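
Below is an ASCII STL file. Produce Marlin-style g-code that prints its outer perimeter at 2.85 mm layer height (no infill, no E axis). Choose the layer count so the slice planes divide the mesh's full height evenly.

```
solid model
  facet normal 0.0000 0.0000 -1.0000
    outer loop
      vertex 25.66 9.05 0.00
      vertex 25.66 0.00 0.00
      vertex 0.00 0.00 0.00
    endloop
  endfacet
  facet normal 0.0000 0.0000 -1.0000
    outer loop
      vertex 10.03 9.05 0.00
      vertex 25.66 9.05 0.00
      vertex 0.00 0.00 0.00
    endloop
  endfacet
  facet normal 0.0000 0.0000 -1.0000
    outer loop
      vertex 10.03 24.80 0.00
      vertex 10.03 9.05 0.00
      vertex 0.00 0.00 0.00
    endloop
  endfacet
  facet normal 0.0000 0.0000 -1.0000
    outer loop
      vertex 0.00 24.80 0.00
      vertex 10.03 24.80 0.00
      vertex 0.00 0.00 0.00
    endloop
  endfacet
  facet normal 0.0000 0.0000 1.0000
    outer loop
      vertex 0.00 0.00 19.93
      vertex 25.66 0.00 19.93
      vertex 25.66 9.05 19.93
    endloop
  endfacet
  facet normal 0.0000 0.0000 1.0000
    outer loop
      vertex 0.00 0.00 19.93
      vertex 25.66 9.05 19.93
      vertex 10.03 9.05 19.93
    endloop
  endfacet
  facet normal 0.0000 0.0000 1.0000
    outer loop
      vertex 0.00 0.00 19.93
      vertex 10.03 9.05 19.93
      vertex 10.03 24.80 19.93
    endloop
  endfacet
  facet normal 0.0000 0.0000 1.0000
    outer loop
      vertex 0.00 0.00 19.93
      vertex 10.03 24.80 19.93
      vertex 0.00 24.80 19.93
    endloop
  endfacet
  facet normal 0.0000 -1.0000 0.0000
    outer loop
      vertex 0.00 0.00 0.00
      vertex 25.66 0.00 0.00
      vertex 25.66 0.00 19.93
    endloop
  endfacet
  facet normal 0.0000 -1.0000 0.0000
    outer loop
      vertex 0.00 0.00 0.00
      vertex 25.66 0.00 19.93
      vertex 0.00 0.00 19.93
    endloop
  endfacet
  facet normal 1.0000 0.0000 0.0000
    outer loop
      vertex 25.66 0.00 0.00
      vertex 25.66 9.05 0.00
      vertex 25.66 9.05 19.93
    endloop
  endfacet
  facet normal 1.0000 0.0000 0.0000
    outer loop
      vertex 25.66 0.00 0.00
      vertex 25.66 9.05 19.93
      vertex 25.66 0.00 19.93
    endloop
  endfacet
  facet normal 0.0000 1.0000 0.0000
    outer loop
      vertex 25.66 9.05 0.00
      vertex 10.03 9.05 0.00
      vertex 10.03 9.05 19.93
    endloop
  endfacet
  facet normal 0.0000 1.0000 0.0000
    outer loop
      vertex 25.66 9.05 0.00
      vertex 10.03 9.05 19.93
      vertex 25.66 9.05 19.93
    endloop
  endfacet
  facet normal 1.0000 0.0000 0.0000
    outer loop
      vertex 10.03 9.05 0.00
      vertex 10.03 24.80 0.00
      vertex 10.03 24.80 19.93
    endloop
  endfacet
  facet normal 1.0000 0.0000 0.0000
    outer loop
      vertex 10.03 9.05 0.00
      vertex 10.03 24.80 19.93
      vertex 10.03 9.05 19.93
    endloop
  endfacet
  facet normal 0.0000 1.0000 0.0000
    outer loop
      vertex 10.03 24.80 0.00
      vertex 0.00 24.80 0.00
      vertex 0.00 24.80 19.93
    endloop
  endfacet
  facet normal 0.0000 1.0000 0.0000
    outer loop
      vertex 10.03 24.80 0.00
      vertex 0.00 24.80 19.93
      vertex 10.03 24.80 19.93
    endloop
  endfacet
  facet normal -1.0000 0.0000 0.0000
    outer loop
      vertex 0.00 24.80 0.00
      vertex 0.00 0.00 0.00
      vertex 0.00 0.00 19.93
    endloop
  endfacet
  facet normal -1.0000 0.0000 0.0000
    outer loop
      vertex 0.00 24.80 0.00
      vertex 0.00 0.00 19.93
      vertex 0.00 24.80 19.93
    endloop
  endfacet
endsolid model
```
; perimeter-only toolpath
G21 ; units = mm
G90 ; absolute positioning
G28 ; home
; layer 1
G0 Z2.85
G0 X0.00 Y0.00
G1 X25.66 Y0.00
G1 X25.66 Y9.05
G1 X10.03 Y9.05
G1 X10.03 Y24.80
G1 X0.00 Y24.80
G1 X0.00 Y0.00
; layer 2
G0 Z5.69
G0 X0.00 Y0.00
G1 X25.66 Y0.00
G1 X25.66 Y9.05
G1 X10.03 Y9.05
G1 X10.03 Y24.80
G1 X0.00 Y24.80
G1 X0.00 Y0.00
; layer 3
G0 Z8.54
G0 X0.00 Y0.00
G1 X25.66 Y0.00
G1 X25.66 Y9.05
G1 X10.03 Y9.05
G1 X10.03 Y24.80
G1 X0.00 Y24.80
G1 X0.00 Y0.00
; layer 4
G0 Z11.39
G0 X0.00 Y0.00
G1 X25.66 Y0.00
G1 X25.66 Y9.05
G1 X10.03 Y9.05
G1 X10.03 Y24.80
G1 X0.00 Y24.80
G1 X0.00 Y0.00
; layer 5
G0 Z14.24
G0 X0.00 Y0.00
G1 X25.66 Y0.00
G1 X25.66 Y9.05
G1 X10.03 Y9.05
G1 X10.03 Y24.80
G1 X0.00 Y24.80
G1 X0.00 Y0.00
; layer 6
G0 Z17.08
G0 X0.00 Y0.00
G1 X25.66 Y0.00
G1 X25.66 Y9.05
G1 X10.03 Y9.05
G1 X10.03 Y24.80
G1 X0.00 Y24.80
G1 X0.00 Y0.00
; layer 7
G0 Z19.93
G0 X0.00 Y0.00
G1 X25.66 Y0.00
G1 X25.66 Y9.05
G1 X10.03 Y9.05
G1 X10.03 Y24.80
G1 X0.00 Y24.80
G1 X0.00 Y0.00
M2 ; end

The solid is an L-shaped prism: outer 25.7 × 24.8 mm, arm thicknesses ≈ 9.05 mm (horizontal) and 10 mm (vertical), extruded 19.9 mm in z. Slicing at Δz = 2.85 mm — 7 equal slices spanning the solid's height, so layer i sits at z = i·h/7 — gives 7 non-empty perimeters. Each is a 6-segment closed polygon; G0 lifts to the layer z and rapids to the start vertex, then G1 traces the edges.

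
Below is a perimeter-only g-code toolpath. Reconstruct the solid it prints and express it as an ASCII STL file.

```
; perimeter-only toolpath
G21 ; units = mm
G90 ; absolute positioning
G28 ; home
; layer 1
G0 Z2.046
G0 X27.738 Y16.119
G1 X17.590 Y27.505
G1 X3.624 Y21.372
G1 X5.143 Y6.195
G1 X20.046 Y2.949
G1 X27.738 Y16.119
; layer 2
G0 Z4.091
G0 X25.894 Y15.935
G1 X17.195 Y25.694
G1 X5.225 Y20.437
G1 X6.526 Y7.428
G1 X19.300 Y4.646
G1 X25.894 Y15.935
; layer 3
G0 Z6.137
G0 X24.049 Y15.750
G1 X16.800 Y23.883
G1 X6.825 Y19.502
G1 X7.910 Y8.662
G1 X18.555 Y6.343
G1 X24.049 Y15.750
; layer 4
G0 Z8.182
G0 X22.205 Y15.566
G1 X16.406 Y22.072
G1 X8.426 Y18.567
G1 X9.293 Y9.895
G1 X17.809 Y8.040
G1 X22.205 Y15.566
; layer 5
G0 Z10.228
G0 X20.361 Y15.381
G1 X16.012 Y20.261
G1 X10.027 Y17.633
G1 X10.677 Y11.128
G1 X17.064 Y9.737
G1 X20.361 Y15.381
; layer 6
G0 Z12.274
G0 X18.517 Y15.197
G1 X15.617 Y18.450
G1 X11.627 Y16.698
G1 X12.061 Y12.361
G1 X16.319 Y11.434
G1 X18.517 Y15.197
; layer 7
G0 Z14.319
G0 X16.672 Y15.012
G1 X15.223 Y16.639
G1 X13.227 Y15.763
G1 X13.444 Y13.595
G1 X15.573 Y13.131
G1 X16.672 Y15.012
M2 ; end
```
solid part
  facet normal 0.0000 0.0000 -1.0000
    outer loop
      vertex 2.024 22.307 0.000
      vertex 17.984 29.316 0.000
      vertex 29.582 16.304 0.000
    endloop
  endfacet
  facet normal 0.0000 0.0000 -1.0000
    outer loop
      vertex 3.759 4.962 0.000
      vertex 2.024 22.307 0.000
      vertex 29.582 16.304 0.000
    endloop
  endfacet
  facet normal 0.0000 0.0000 -1.0000
    outer loop
      vertex 20.791 1.252 0.000
      vertex 3.759 4.962 0.000
      vertex 29.582 16.304 0.000
    endloop
  endfacet
  facet normal 0.6021 0.5366 0.5912
    outer loop
      vertex 29.582 16.304 0.000
      vertex 17.984 29.316 0.000
      vertex 14.828 14.828 16.365
    endloop
  endfacet
  facet normal -0.3243 0.7384 0.5912
    outer loop
      vertex 17.984 29.316 0.000
      vertex 2.024 22.307 0.000
      vertex 14.828 14.828 16.365
    endloop
  endfacet
  facet normal -0.8025 -0.0803 0.5912
    outer loop
      vertex 2.024 22.307 0.000
      vertex 3.759 4.962 0.000
      vertex 14.828 14.828 16.365
    endloop
  endfacet
  facet normal -0.1717 -0.7880 0.5912
    outer loop
      vertex 3.759 4.962 0.000
      vertex 20.791 1.252 0.000
      vertex 14.828 14.828 16.365
    endloop
  endfacet
  facet normal 0.6964 -0.4068 0.5912
    outer loop
      vertex 20.791 1.252 0.000
      vertex 29.582 16.304 0.000
      vertex 14.828 14.828 16.365
    endloop
  endfacet
endsolid part

The G0 Z moves step by Δz≈2.046 mm. The G1 loops shrink linearly with z, so the solid tapers from its base footprint up to z≈16.4. Closing with a flat bottom cap and the tapered top and triangulating gives 8 facets — a regular 5-sided pyramid, base circumscribed radius ≈ 14.8 mm, apex at z ≈ 16.4 mm.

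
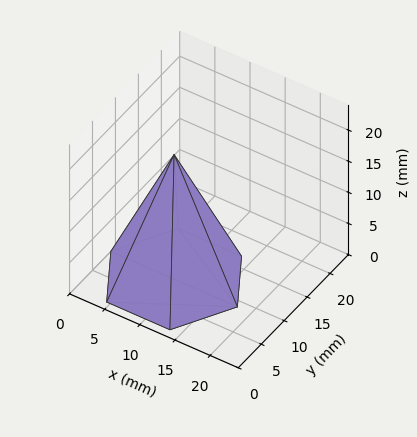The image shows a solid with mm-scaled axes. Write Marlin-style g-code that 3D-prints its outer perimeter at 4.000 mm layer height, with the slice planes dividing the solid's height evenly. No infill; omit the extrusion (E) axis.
Reading the render: the shape is a regular 6-sided pyramid, base circumscribed radius ≈ 9 mm, apex at z ≈ 20 mm (dimensions read to the nearest mm from the axis ticks). For the g-code, the solid's height is divided into equal slices at the stated Δz and each level perimeter traced with G1 moves after a G0 lift.

; perimeter-only toolpath
G21 ; units = mm
G90 ; absolute positioning
G28 ; home
; layer 1
G0 Z4.000
G0 X16.200 Y9.000
G1 X12.600 Y15.235
G1 X5.400 Y15.235
G1 X1.800 Y9.000
G1 X5.400 Y2.765
G1 X12.600 Y2.765
G1 X16.200 Y9.000
; layer 2
G0 Z8.000
G0 X14.400 Y9.000
G1 X11.700 Y13.676
G1 X6.300 Y13.676
G1 X3.600 Y9.000
G1 X6.300 Y4.324
G1 X11.700 Y4.324
G1 X14.400 Y9.000
; layer 3
G0 Z12.000
G0 X12.600 Y9.000
G1 X10.800 Y12.118
G1 X7.200 Y12.118
G1 X5.400 Y9.000
G1 X7.200 Y5.882
G1 X10.800 Y5.882
G1 X12.600 Y9.000
; layer 4
G0 Z16.000
G0 X10.800 Y9.000
G1 X9.900 Y10.559
G1 X8.100 Y10.559
G1 X7.200 Y9.000
G1 X8.100 Y7.441
G1 X9.900 Y7.441
G1 X10.800 Y9.000
M2 ; end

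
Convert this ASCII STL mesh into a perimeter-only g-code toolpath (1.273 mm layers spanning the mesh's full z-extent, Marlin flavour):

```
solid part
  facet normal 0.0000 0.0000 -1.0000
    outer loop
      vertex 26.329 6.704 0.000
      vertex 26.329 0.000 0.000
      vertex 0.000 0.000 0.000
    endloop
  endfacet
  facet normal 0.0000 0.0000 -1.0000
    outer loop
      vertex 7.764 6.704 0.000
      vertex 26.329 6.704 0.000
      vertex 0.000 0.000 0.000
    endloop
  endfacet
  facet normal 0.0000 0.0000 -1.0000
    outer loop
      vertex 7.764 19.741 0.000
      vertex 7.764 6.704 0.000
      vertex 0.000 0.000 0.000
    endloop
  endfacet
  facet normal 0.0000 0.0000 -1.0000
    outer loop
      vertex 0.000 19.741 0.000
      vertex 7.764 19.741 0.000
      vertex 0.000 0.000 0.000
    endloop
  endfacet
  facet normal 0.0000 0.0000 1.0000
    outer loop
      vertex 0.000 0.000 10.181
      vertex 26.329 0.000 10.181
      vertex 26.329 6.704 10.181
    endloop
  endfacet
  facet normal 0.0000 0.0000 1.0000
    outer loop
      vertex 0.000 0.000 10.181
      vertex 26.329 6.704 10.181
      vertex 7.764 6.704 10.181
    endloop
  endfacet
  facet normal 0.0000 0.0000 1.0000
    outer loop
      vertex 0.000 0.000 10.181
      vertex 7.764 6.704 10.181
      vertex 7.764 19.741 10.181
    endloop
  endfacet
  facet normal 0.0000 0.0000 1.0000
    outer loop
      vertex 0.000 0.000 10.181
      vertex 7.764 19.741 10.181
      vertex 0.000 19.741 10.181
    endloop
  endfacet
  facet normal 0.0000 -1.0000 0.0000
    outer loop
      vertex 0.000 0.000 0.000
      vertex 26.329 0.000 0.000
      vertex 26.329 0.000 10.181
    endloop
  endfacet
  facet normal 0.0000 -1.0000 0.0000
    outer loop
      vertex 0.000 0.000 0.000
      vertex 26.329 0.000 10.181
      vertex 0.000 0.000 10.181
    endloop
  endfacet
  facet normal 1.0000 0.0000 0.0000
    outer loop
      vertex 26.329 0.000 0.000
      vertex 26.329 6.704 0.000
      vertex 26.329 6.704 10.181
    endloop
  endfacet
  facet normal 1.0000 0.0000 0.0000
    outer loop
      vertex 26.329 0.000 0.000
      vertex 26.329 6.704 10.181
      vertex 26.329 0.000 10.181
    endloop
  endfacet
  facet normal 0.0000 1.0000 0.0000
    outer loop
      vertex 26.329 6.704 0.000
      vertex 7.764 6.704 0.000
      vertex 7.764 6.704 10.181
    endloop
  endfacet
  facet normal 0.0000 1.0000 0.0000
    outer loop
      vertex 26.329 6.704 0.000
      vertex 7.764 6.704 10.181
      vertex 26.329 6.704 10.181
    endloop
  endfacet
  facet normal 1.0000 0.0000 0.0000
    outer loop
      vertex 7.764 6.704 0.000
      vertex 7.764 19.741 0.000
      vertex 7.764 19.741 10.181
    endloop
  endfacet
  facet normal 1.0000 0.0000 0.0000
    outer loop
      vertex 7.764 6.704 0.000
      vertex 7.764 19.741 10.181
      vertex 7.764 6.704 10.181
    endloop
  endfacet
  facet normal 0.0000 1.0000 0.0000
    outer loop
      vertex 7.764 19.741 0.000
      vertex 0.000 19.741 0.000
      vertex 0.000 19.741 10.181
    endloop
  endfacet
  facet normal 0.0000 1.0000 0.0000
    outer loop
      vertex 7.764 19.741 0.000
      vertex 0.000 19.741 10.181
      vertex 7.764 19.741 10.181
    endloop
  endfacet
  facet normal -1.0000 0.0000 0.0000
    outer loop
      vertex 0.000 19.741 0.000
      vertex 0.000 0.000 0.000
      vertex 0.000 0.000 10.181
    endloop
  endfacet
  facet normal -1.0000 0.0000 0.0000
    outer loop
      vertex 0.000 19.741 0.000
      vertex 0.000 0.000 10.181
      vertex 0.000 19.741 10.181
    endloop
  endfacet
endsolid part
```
; perimeter-only toolpath
G21 ; units = mm
G90 ; absolute positioning
G28 ; home
; layer 1
G0 Z1.273
G0 X0.000 Y0.000
G1 X26.329 Y0.000
G1 X26.329 Y6.704
G1 X7.764 Y6.704
G1 X7.764 Y19.741
G1 X0.000 Y19.741
G1 X0.000 Y0.000
; layer 2
G0 Z2.545
G0 X0.000 Y0.000
G1 X26.329 Y0.000
G1 X26.329 Y6.704
G1 X7.764 Y6.704
G1 X7.764 Y19.741
G1 X0.000 Y19.741
G1 X0.000 Y0.000
; layer 3
G0 Z3.818
G0 X0.000 Y0.000
G1 X26.329 Y0.000
G1 X26.329 Y6.704
G1 X7.764 Y6.704
G1 X7.764 Y19.741
G1 X0.000 Y19.741
G1 X0.000 Y0.000
; layer 4
G0 Z5.090
G0 X0.000 Y0.000
G1 X26.329 Y0.000
G1 X26.329 Y6.704
G1 X7.764 Y6.704
G1 X7.764 Y19.741
G1 X0.000 Y19.741
G1 X0.000 Y0.000
; layer 5
G0 Z6.363
G0 X0.000 Y0.000
G1 X26.329 Y0.000
G1 X26.329 Y6.704
G1 X7.764 Y6.704
G1 X7.764 Y19.741
G1 X0.000 Y19.741
G1 X0.000 Y0.000
; layer 6
G0 Z7.636
G0 X0.000 Y0.000
G1 X26.329 Y0.000
G1 X26.329 Y6.704
G1 X7.764 Y6.704
G1 X7.764 Y19.741
G1 X0.000 Y19.741
G1 X0.000 Y0.000
; layer 7
G0 Z8.908
G0 X0.000 Y0.000
G1 X26.329 Y0.000
G1 X26.329 Y6.704
G1 X7.764 Y6.704
G1 X7.764 Y19.741
G1 X0.000 Y19.741
G1 X0.000 Y0.000
; layer 8
G0 Z10.181
G0 X0.000 Y0.000
G1 X26.329 Y0.000
G1 X26.329 Y6.704
G1 X7.764 Y6.704
G1 X7.764 Y19.741
G1 X0.000 Y19.741
G1 X0.000 Y0.000
M2 ; end

The solid is an L-shaped prism: outer 26.3 × 19.7 mm, arm thicknesses ≈ 6.7 mm (horizontal) and 7.76 mm (vertical), extruded 10.2 mm in z. Slicing at Δz = 1.273 mm — 8 equal slices spanning the solid's height, so layer i sits at z = i·h/8 — gives 8 non-empty perimeters. Each is a 6-segment closed polygon; G0 lifts to the layer z and rapids to the start vertex, then G1 traces the edges.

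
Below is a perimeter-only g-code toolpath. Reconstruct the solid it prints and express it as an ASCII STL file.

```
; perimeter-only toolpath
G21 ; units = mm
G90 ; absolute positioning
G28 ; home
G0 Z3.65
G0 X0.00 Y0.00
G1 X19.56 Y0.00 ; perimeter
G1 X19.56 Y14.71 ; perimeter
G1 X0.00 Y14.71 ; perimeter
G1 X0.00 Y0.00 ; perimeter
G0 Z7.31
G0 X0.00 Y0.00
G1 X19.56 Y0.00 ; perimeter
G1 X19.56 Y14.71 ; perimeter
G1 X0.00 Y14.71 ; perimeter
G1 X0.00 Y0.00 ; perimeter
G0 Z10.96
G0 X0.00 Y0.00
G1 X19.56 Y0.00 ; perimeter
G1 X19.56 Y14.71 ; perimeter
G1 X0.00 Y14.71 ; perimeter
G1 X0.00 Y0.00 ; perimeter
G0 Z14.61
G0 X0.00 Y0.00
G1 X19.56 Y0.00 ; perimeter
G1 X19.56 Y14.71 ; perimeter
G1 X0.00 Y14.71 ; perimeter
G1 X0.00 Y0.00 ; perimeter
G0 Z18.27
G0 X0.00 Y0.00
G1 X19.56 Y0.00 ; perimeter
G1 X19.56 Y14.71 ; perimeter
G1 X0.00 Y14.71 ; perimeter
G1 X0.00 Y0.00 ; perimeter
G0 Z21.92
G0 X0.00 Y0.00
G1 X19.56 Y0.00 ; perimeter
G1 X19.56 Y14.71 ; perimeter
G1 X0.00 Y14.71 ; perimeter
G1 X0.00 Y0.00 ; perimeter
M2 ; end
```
solid part
  facet normal 0.0000 0.0000 -1.0000
    outer loop
      vertex 19.56 14.71 0.00
      vertex 19.56 0.00 0.00
      vertex 0.00 0.00 0.00
    endloop
  endfacet
  facet normal 0.0000 0.0000 -1.0000
    outer loop
      vertex 0.00 14.71 0.00
      vertex 19.56 14.71 0.00
      vertex 0.00 0.00 0.00
    endloop
  endfacet
  facet normal 0.0000 0.0000 1.0000
    outer loop
      vertex 0.00 0.00 21.92
      vertex 19.56 0.00 21.92
      vertex 19.56 14.71 21.92
    endloop
  endfacet
  facet normal 0.0000 0.0000 1.0000
    outer loop
      vertex 0.00 0.00 21.92
      vertex 19.56 14.71 21.92
      vertex 0.00 14.71 21.92
    endloop
  endfacet
  facet normal 0.0000 -1.0000 0.0000
    outer loop
      vertex 0.00 0.00 0.00
      vertex 19.56 0.00 0.00
      vertex 19.56 0.00 21.92
    endloop
  endfacet
  facet normal 0.0000 -1.0000 0.0000
    outer loop
      vertex 0.00 0.00 0.00
      vertex 19.56 0.00 21.92
      vertex 0.00 0.00 21.92
    endloop
  endfacet
  facet normal 0.0000 1.0000 0.0000
    outer loop
      vertex 19.56 14.71 21.92
      vertex 19.56 14.71 0.00
      vertex 0.00 14.71 0.00
    endloop
  endfacet
  facet normal 0.0000 1.0000 0.0000
    outer loop
      vertex 0.00 14.71 21.92
      vertex 19.56 14.71 21.92
      vertex 0.00 14.71 0.00
    endloop
  endfacet
  facet normal -1.0000 0.0000 0.0000
    outer loop
      vertex 0.00 14.71 21.92
      vertex 0.00 14.71 0.00
      vertex 0.00 0.00 0.00
    endloop
  endfacet
  facet normal -1.0000 0.0000 0.0000
    outer loop
      vertex 0.00 0.00 21.92
      vertex 0.00 14.71 21.92
      vertex 0.00 0.00 0.00
    endloop
  endfacet
  facet normal 1.0000 0.0000 0.0000
    outer loop
      vertex 19.56 0.00 0.00
      vertex 19.56 14.71 0.00
      vertex 19.56 14.71 21.92
    endloop
  endfacet
  facet normal 1.0000 0.0000 0.0000
    outer loop
      vertex 19.56 0.00 0.00
      vertex 19.56 14.71 21.92
      vertex 19.56 0.00 21.92
    endloop
  endfacet
endsolid part

The G0 Z moves step by Δz≈3.65 mm. Every layer's G1 loop is the same polygon, so the solid is a straight extrusion of it from z=0 to z≈21.9. Closing with flat bottom and top caps and triangulating gives 12 facets — a rectangular box, roughly 19.6 × 14.7 mm footprint and 21.9 mm tall.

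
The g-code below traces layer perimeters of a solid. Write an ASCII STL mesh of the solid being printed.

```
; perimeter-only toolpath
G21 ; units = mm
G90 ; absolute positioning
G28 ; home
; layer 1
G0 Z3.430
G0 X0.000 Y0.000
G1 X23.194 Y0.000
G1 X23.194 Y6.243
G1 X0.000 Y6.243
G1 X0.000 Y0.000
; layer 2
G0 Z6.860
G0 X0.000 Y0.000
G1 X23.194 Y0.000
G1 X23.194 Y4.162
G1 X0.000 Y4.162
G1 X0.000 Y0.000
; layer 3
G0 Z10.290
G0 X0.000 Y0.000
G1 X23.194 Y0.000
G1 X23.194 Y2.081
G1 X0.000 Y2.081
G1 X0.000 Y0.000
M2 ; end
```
solid part
  facet normal 0.0000 0.0000 -1.0000
    outer loop
      vertex 23.194 8.324 0.000
      vertex 23.194 0.000 0.000
      vertex 0.000 0.000 0.000
    endloop
  endfacet
  facet normal 0.0000 0.0000 -1.0000
    outer loop
      vertex 0.000 8.324 0.000
      vertex 23.194 8.324 0.000
      vertex 0.000 0.000 0.000
    endloop
  endfacet
  facet normal 0.0000 -1.0000 0.0000
    outer loop
      vertex 0.000 0.000 0.000
      vertex 23.194 0.000 0.000
      vertex 23.194 0.000 13.720
    endloop
  endfacet
  facet normal 0.0000 -1.0000 0.0000
    outer loop
      vertex 0.000 0.000 0.000
      vertex 23.194 0.000 13.720
      vertex 0.000 0.000 13.720
    endloop
  endfacet
  facet normal 0.0000 0.8550 0.5187
    outer loop
      vertex 0.000 0.000 13.720
      vertex 23.194 0.000 13.720
      vertex 23.194 8.324 0.000
    endloop
  endfacet
  facet normal 0.0000 0.8550 0.5187
    outer loop
      vertex 0.000 0.000 13.720
      vertex 23.194 8.324 0.000
      vertex 0.000 8.324 0.000
    endloop
  endfacet
  facet normal -1.0000 0.0000 0.0000
    outer loop
      vertex 0.000 0.000 13.720
      vertex 0.000 8.324 0.000
      vertex 0.000 0.000 0.000
    endloop
  endfacet
  facet normal 1.0000 0.0000 0.0000
    outer loop
      vertex 23.194 0.000 0.000
      vertex 23.194 8.324 0.000
      vertex 23.194 0.000 13.720
    endloop
  endfacet
endsolid part

The G0 Z moves step by Δz≈3.430 mm. The G1 loops shrink linearly with z, so the solid tapers from its base footprint up to z≈13.7. Closing with a flat bottom cap and the tapered top and triangulating gives 8 facets — a wedge (ramp): 23.2 × 8.32 mm base, rising to 13.7 mm along the y=0 edge and sloping linearly to z=0 at y=8.32.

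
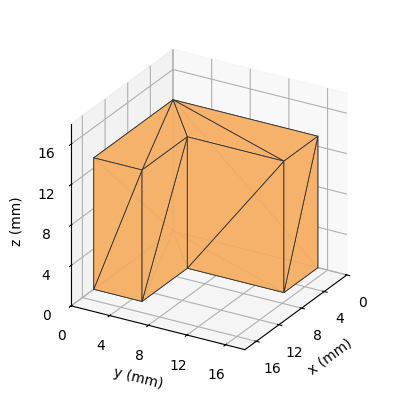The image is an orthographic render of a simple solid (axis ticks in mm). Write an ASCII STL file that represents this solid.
Reading the render: the shape is an L-shaped prism: outer 14 × 15 mm, arm thicknesses ≈ 5 mm (horizontal) and 6 mm (vertical), extruded 13 mm in z (dimensions read to the nearest mm from the axis ticks). For the STL, each face is triangulated and given an outward normal.

solid part
  facet normal 0.0000 0.0000 -1.0000
    outer loop
      vertex 14.0 5.0 0.0
      vertex 14.0 0.0 0.0
      vertex 0.0 0.0 0.0
    endloop
  endfacet
  facet normal 0.0000 0.0000 -1.0000
    outer loop
      vertex 6.0 5.0 0.0
      vertex 14.0 5.0 0.0
      vertex 0.0 0.0 0.0
    endloop
  endfacet
  facet normal 0.0000 0.0000 -1.0000
    outer loop
      vertex 6.0 15.0 0.0
      vertex 6.0 5.0 0.0
      vertex 0.0 0.0 0.0
    endloop
  endfacet
  facet normal 0.0000 0.0000 -1.0000
    outer loop
      vertex 0.0 15.0 0.0
      vertex 6.0 15.0 0.0
      vertex 0.0 0.0 0.0
    endloop
  endfacet
  facet normal 0.0000 0.0000 1.0000
    outer loop
      vertex 0.0 0.0 13.0
      vertex 14.0 0.0 13.0
      vertex 14.0 5.0 13.0
    endloop
  endfacet
  facet normal 0.0000 0.0000 1.0000
    outer loop
      vertex 0.0 0.0 13.0
      vertex 14.0 5.0 13.0
      vertex 6.0 5.0 13.0
    endloop
  endfacet
  facet normal 0.0000 0.0000 1.0000
    outer loop
      vertex 0.0 0.0 13.0
      vertex 6.0 5.0 13.0
      vertex 6.0 15.0 13.0
    endloop
  endfacet
  facet normal 0.0000 0.0000 1.0000
    outer loop
      vertex 0.0 0.0 13.0
      vertex 6.0 15.0 13.0
      vertex 0.0 15.0 13.0
    endloop
  endfacet
  facet normal 0.0000 -1.0000 0.0000
    outer loop
      vertex 0.0 0.0 0.0
      vertex 14.0 0.0 0.0
      vertex 14.0 0.0 13.0
    endloop
  endfacet
  facet normal 0.0000 -1.0000 0.0000
    outer loop
      vertex 0.0 0.0 0.0
      vertex 14.0 0.0 13.0
      vertex 0.0 0.0 13.0
    endloop
  endfacet
  facet normal 1.0000 0.0000 0.0000
    outer loop
      vertex 14.0 0.0 0.0
      vertex 14.0 5.0 0.0
      vertex 14.0 5.0 13.0
    endloop
  endfacet
  facet normal 1.0000 0.0000 0.0000
    outer loop
      vertex 14.0 0.0 0.0
      vertex 14.0 5.0 13.0
      vertex 14.0 0.0 13.0
    endloop
  endfacet
  facet normal 0.0000 1.0000 0.0000
    outer loop
      vertex 14.0 5.0 0.0
      vertex 6.0 5.0 0.0
      vertex 6.0 5.0 13.0
    endloop
  endfacet
  facet normal 0.0000 1.0000 0.0000
    outer loop
      vertex 14.0 5.0 0.0
      vertex 6.0 5.0 13.0
      vertex 14.0 5.0 13.0
    endloop
  endfacet
  facet normal 1.0000 0.0000 0.0000
    outer loop
      vertex 6.0 5.0 0.0
      vertex 6.0 15.0 0.0
      vertex 6.0 15.0 13.0
    endloop
  endfacet
  facet normal 1.0000 0.0000 0.0000
    outer loop
      vertex 6.0 5.0 0.0
      vertex 6.0 15.0 13.0
      vertex 6.0 5.0 13.0
    endloop
  endfacet
  facet normal 0.0000 1.0000 0.0000
    outer loop
      vertex 6.0 15.0 0.0
      vertex 0.0 15.0 0.0
      vertex 0.0 15.0 13.0
    endloop
  endfacet
  facet normal 0.0000 1.0000 0.0000
    outer loop
      vertex 6.0 15.0 0.0
      vertex 0.0 15.0 13.0
      vertex 6.0 15.0 13.0
    endloop
  endfacet
  facet normal -1.0000 0.0000 0.0000
    outer loop
      vertex 0.0 15.0 0.0
      vertex 0.0 0.0 0.0
      vertex 0.0 0.0 13.0
    endloop
  endfacet
  facet normal -1.0000 0.0000 0.0000
    outer loop
      vertex 0.0 15.0 0.0
      vertex 0.0 0.0 13.0
      vertex 0.0 15.0 13.0
    endloop
  endfacet
endsolid part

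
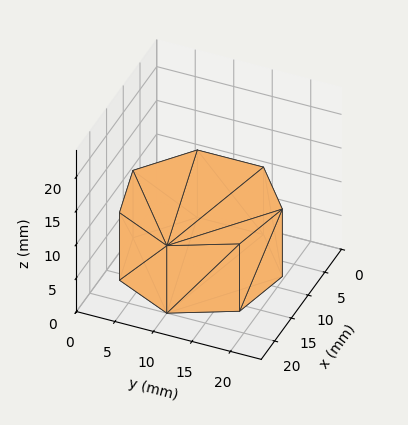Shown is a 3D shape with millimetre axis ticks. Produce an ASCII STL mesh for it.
Reading the render: the shape is a regular 7-sided prism (a cylinder approximated with 7 flat sides), circumscribed radius ≈ 10 mm, height ≈ 10 mm (dimensions read to the nearest mm from the axis ticks). For the STL, each face is triangulated and given an outward normal.

solid part
  facet normal 0.0000 0.0000 -1.0000
    outer loop
      vertex 7.8 19.7 0.0
      vertex 16.2 17.8 0.0
      vertex 20.0 10.0 0.0
    endloop
  endfacet
  facet normal 0.0000 0.0000 -1.0000
    outer loop
      vertex 1.0 14.3 0.0
      vertex 7.8 19.7 0.0
      vertex 20.0 10.0 0.0
    endloop
  endfacet
  facet normal 0.0000 0.0000 -1.0000
    outer loop
      vertex 1.0 5.7 0.0
      vertex 1.0 14.3 0.0
      vertex 20.0 10.0 0.0
    endloop
  endfacet
  facet normal 0.0000 0.0000 -1.0000
    outer loop
      vertex 7.8 0.3 0.0
      vertex 1.0 5.7 0.0
      vertex 20.0 10.0 0.0
    endloop
  endfacet
  facet normal 0.0000 0.0000 -1.0000
    outer loop
      vertex 16.2 2.2 0.0
      vertex 7.8 0.3 0.0
      vertex 20.0 10.0 0.0
    endloop
  endfacet
  facet normal 0.0000 0.0000 1.0000
    outer loop
      vertex 20.0 10.0 10.0
      vertex 16.2 17.8 10.0
      vertex 7.8 19.7 10.0
    endloop
  endfacet
  facet normal 0.0000 0.0000 1.0000
    outer loop
      vertex 20.0 10.0 10.0
      vertex 7.8 19.7 10.0
      vertex 1.0 14.3 10.0
    endloop
  endfacet
  facet normal 0.0000 0.0000 1.0000
    outer loop
      vertex 20.0 10.0 10.0
      vertex 1.0 14.3 10.0
      vertex 1.0 5.7 10.0
    endloop
  endfacet
  facet normal 0.0000 0.0000 1.0000
    outer loop
      vertex 20.0 10.0 10.0
      vertex 1.0 5.7 10.0
      vertex 7.8 0.3 10.0
    endloop
  endfacet
  facet normal 0.0000 0.0000 1.0000
    outer loop
      vertex 20.0 10.0 10.0
      vertex 7.8 0.3 10.0
      vertex 16.2 2.2 10.0
    endloop
  endfacet
  facet normal 0.8990 0.4380 0.0000
    outer loop
      vertex 20.0 10.0 0.0
      vertex 16.2 17.8 0.0
      vertex 16.2 17.8 10.0
    endloop
  endfacet
  facet normal 0.8990 0.4380 0.0000
    outer loop
      vertex 20.0 10.0 0.0
      vertex 16.2 17.8 10.0
      vertex 20.0 10.0 10.0
    endloop
  endfacet
  facet normal 0.2206 0.9754 0.0000
    outer loop
      vertex 16.2 17.8 0.0
      vertex 7.8 19.7 0.0
      vertex 7.8 19.7 10.0
    endloop
  endfacet
  facet normal 0.2206 0.9754 0.0000
    outer loop
      vertex 16.2 17.8 0.0
      vertex 7.8 19.7 10.0
      vertex 16.2 17.8 10.0
    endloop
  endfacet
  facet normal -0.6219 0.7831 0.0000
    outer loop
      vertex 7.8 19.7 0.0
      vertex 1.0 14.3 0.0
      vertex 1.0 14.3 10.0
    endloop
  endfacet
  facet normal -0.6219 0.7831 0.0000
    outer loop
      vertex 7.8 19.7 0.0
      vertex 1.0 14.3 10.0
      vertex 7.8 19.7 10.0
    endloop
  endfacet
  facet normal -1.0000 0.0000 0.0000
    outer loop
      vertex 1.0 14.3 0.0
      vertex 1.0 5.7 0.0
      vertex 1.0 5.7 10.0
    endloop
  endfacet
  facet normal -1.0000 0.0000 0.0000
    outer loop
      vertex 1.0 14.3 0.0
      vertex 1.0 5.7 10.0
      vertex 1.0 14.3 10.0
    endloop
  endfacet
  facet normal -0.6219 -0.7831 0.0000
    outer loop
      vertex 1.0 5.7 0.0
      vertex 7.8 0.3 0.0
      vertex 7.8 0.3 10.0
    endloop
  endfacet
  facet normal -0.6219 -0.7831 0.0000
    outer loop
      vertex 1.0 5.7 0.0
      vertex 7.8 0.3 10.0
      vertex 1.0 5.7 10.0
    endloop
  endfacet
  facet normal 0.2206 -0.9754 0.0000
    outer loop
      vertex 7.8 0.3 0.0
      vertex 16.2 2.2 0.0
      vertex 16.2 2.2 10.0
    endloop
  endfacet
  facet normal 0.2206 -0.9754 0.0000
    outer loop
      vertex 7.8 0.3 0.0
      vertex 16.2 2.2 10.0
      vertex 7.8 0.3 10.0
    endloop
  endfacet
  facet normal 0.8990 -0.4380 0.0000
    outer loop
      vertex 16.2 2.2 0.0
      vertex 20.0 10.0 0.0
      vertex 20.0 10.0 10.0
    endloop
  endfacet
  facet normal 0.8990 -0.4380 0.0000
    outer loop
      vertex 16.2 2.2 0.0
      vertex 20.0 10.0 10.0
      vertex 16.2 2.2 10.0
    endloop
  endfacet
endsolid part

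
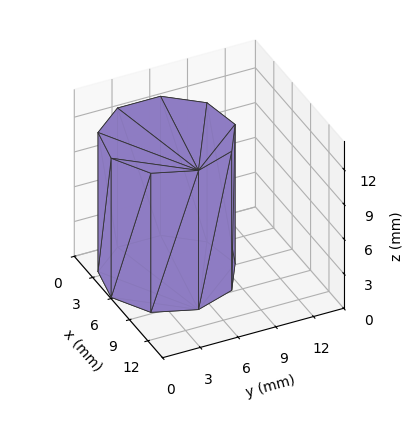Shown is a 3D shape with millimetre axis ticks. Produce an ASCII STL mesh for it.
Reading the render: the shape is a regular 9-sided prism (a cylinder approximated with 9 flat sides), circumscribed radius ≈ 5 mm, height ≈ 12 mm (dimensions read to the nearest mm from the axis ticks). For the STL, each face is triangulated and given an outward normal.

solid part
  facet normal 0.0000 0.0000 -1.0000
    outer loop
      vertex 5.868 9.924 0.000
      vertex 8.830 8.214 0.000
      vertex 10.000 5.000 0.000
    endloop
  endfacet
  facet normal 0.0000 0.0000 -1.0000
    outer loop
      vertex 2.500 9.330 0.000
      vertex 5.868 9.924 0.000
      vertex 10.000 5.000 0.000
    endloop
  endfacet
  facet normal 0.0000 0.0000 -1.0000
    outer loop
      vertex 0.302 6.710 0.000
      vertex 2.500 9.330 0.000
      vertex 10.000 5.000 0.000
    endloop
  endfacet
  facet normal 0.0000 0.0000 -1.0000
    outer loop
      vertex 0.302 3.290 0.000
      vertex 0.302 6.710 0.000
      vertex 10.000 5.000 0.000
    endloop
  endfacet
  facet normal 0.0000 0.0000 -1.0000
    outer loop
      vertex 2.500 0.670 0.000
      vertex 0.302 3.290 0.000
      vertex 10.000 5.000 0.000
    endloop
  endfacet
  facet normal 0.0000 0.0000 -1.0000
    outer loop
      vertex 5.868 0.076 0.000
      vertex 2.500 0.670 0.000
      vertex 10.000 5.000 0.000
    endloop
  endfacet
  facet normal 0.0000 0.0000 -1.0000
    outer loop
      vertex 8.830 1.786 0.000
      vertex 5.868 0.076 0.000
      vertex 10.000 5.000 0.000
    endloop
  endfacet
  facet normal 0.0000 0.0000 1.0000
    outer loop
      vertex 10.000 5.000 12.000
      vertex 8.830 8.214 12.000
      vertex 5.868 9.924 12.000
    endloop
  endfacet
  facet normal 0.0000 0.0000 1.0000
    outer loop
      vertex 10.000 5.000 12.000
      vertex 5.868 9.924 12.000
      vertex 2.500 9.330 12.000
    endloop
  endfacet
  facet normal 0.0000 0.0000 1.0000
    outer loop
      vertex 10.000 5.000 12.000
      vertex 2.500 9.330 12.000
      vertex 0.302 6.710 12.000
    endloop
  endfacet
  facet normal 0.0000 0.0000 1.0000
    outer loop
      vertex 10.000 5.000 12.000
      vertex 0.302 6.710 12.000
      vertex 0.302 3.290 12.000
    endloop
  endfacet
  facet normal 0.0000 0.0000 1.0000
    outer loop
      vertex 10.000 5.000 12.000
      vertex 0.302 3.290 12.000
      vertex 2.500 0.670 12.000
    endloop
  endfacet
  facet normal 0.0000 0.0000 1.0000
    outer loop
      vertex 10.000 5.000 12.000
      vertex 2.500 0.670 12.000
      vertex 5.868 0.076 12.000
    endloop
  endfacet
  facet normal 0.0000 0.0000 1.0000
    outer loop
      vertex 10.000 5.000 12.000
      vertex 5.868 0.076 12.000
      vertex 8.830 1.786 12.000
    endloop
  endfacet
  facet normal 0.9397 0.3421 0.0000
    outer loop
      vertex 10.000 5.000 0.000
      vertex 8.830 8.214 0.000
      vertex 8.830 8.214 12.000
    endloop
  endfacet
  facet normal 0.9397 0.3421 0.0000
    outer loop
      vertex 10.000 5.000 0.000
      vertex 8.830 8.214 12.000
      vertex 10.000 5.000 12.000
    endloop
  endfacet
  facet normal 0.5000 0.8660 0.0000
    outer loop
      vertex 8.830 8.214 0.000
      vertex 5.868 9.924 0.000
      vertex 5.868 9.924 12.000
    endloop
  endfacet
  facet normal 0.5000 0.8660 0.0000
    outer loop
      vertex 8.830 8.214 0.000
      vertex 5.868 9.924 12.000
      vertex 8.830 8.214 12.000
    endloop
  endfacet
  facet normal -0.1737 0.9848 0.0000
    outer loop
      vertex 5.868 9.924 0.000
      vertex 2.500 9.330 0.000
      vertex 2.500 9.330 12.000
    endloop
  endfacet
  facet normal -0.1737 0.9848 0.0000
    outer loop
      vertex 5.868 9.924 0.000
      vertex 2.500 9.330 12.000
      vertex 5.868 9.924 12.000
    endloop
  endfacet
  facet normal -0.7661 0.6427 0.0000
    outer loop
      vertex 2.500 9.330 0.000
      vertex 0.302 6.710 0.000
      vertex 0.302 6.710 12.000
    endloop
  endfacet
  facet normal -0.7661 0.6427 0.0000
    outer loop
      vertex 2.500 9.330 0.000
      vertex 0.302 6.710 12.000
      vertex 2.500 9.330 12.000
    endloop
  endfacet
  facet normal -1.0000 0.0000 0.0000
    outer loop
      vertex 0.302 6.710 0.000
      vertex 0.302 3.290 0.000
      vertex 0.302 3.290 12.000
    endloop
  endfacet
  facet normal -1.0000 0.0000 0.0000
    outer loop
      vertex 0.302 6.710 0.000
      vertex 0.302 3.290 12.000
      vertex 0.302 6.710 12.000
    endloop
  endfacet
  facet normal -0.7661 -0.6427 0.0000
    outer loop
      vertex 0.302 3.290 0.000
      vertex 2.500 0.670 0.000
      vertex 2.500 0.670 12.000
    endloop
  endfacet
  facet normal -0.7661 -0.6427 0.0000
    outer loop
      vertex 0.302 3.290 0.000
      vertex 2.500 0.670 12.000
      vertex 0.302 3.290 12.000
    endloop
  endfacet
  facet normal -0.1737 -0.9848 0.0000
    outer loop
      vertex 2.500 0.670 0.000
      vertex 5.868 0.076 0.000
      vertex 5.868 0.076 12.000
    endloop
  endfacet
  facet normal -0.1737 -0.9848 0.0000
    outer loop
      vertex 2.500 0.670 0.000
      vertex 5.868 0.076 12.000
      vertex 2.500 0.670 12.000
    endloop
  endfacet
  facet normal 0.5000 -0.8660 0.0000
    outer loop
      vertex 5.868 0.076 0.000
      vertex 8.830 1.786 0.000
      vertex 8.830 1.786 12.000
    endloop
  endfacet
  facet normal 0.5000 -0.8660 0.0000
    outer loop
      vertex 5.868 0.076 0.000
      vertex 8.830 1.786 12.000
      vertex 5.868 0.076 12.000
    endloop
  endfacet
  facet normal 0.9397 -0.3421 0.0000
    outer loop
      vertex 8.830 1.786 0.000
      vertex 10.000 5.000 0.000
      vertex 10.000 5.000 12.000
    endloop
  endfacet
  facet normal 0.9397 -0.3421 0.0000
    outer loop
      vertex 8.830 1.786 0.000
      vertex 10.000 5.000 12.000
      vertex 8.830 1.786 12.000
    endloop
  endfacet
endsolid part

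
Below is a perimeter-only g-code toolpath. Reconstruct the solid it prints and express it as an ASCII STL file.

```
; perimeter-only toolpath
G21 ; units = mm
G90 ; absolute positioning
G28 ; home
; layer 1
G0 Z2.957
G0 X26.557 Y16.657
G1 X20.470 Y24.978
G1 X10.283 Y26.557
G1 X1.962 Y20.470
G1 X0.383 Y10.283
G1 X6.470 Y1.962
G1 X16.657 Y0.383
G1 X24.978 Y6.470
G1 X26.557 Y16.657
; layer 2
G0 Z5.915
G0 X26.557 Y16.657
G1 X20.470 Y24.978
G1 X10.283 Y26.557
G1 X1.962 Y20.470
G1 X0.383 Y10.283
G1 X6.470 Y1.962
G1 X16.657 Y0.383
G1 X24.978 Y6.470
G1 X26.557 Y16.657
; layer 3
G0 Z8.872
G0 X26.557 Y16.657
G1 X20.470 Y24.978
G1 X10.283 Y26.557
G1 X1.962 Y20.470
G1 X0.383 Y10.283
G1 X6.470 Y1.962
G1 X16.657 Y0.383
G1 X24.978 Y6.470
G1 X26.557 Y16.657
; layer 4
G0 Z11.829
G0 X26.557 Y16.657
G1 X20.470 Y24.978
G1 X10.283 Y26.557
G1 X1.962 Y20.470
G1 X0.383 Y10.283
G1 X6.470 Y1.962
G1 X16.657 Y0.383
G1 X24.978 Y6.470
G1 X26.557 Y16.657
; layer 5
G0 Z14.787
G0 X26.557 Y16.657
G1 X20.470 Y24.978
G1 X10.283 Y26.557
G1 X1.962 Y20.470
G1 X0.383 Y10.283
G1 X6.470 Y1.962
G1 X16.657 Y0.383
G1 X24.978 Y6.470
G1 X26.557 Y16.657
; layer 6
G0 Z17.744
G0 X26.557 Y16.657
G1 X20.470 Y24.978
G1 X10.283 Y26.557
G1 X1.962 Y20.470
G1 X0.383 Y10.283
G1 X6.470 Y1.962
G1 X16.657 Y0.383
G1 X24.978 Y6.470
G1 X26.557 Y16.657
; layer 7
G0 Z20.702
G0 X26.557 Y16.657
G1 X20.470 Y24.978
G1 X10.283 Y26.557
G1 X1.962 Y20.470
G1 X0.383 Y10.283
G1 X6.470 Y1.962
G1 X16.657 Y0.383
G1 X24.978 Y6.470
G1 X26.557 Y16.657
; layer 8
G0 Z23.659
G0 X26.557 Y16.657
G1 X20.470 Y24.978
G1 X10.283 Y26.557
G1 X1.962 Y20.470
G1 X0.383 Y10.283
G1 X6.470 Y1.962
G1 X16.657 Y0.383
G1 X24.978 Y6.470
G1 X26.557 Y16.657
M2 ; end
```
solid part
  facet normal 0.0000 0.0000 -1.0000
    outer loop
      vertex 10.283 26.557 0.000
      vertex 20.470 24.978 0.000
      vertex 26.557 16.657 0.000
    endloop
  endfacet
  facet normal 0.0000 0.0000 -1.0000
    outer loop
      vertex 1.962 20.470 0.000
      vertex 10.283 26.557 0.000
      vertex 26.557 16.657 0.000
    endloop
  endfacet
  facet normal 0.0000 0.0000 -1.0000
    outer loop
      vertex 0.383 10.283 0.000
      vertex 1.962 20.470 0.000
      vertex 26.557 16.657 0.000
    endloop
  endfacet
  facet normal 0.0000 0.0000 -1.0000
    outer loop
      vertex 6.470 1.962 0.000
      vertex 0.383 10.283 0.000
      vertex 26.557 16.657 0.000
    endloop
  endfacet
  facet normal 0.0000 0.0000 -1.0000
    outer loop
      vertex 16.657 0.383 0.000
      vertex 6.470 1.962 0.000
      vertex 26.557 16.657 0.000
    endloop
  endfacet
  facet normal 0.0000 0.0000 -1.0000
    outer loop
      vertex 24.978 6.470 0.000
      vertex 16.657 0.383 0.000
      vertex 26.557 16.657 0.000
    endloop
  endfacet
  facet normal 0.0000 0.0000 1.0000
    outer loop
      vertex 26.557 16.657 23.659
      vertex 20.470 24.978 23.659
      vertex 10.283 26.557 23.659
    endloop
  endfacet
  facet normal 0.0000 0.0000 1.0000
    outer loop
      vertex 26.557 16.657 23.659
      vertex 10.283 26.557 23.659
      vertex 1.962 20.470 23.659
    endloop
  endfacet
  facet normal 0.0000 0.0000 1.0000
    outer loop
      vertex 26.557 16.657 23.659
      vertex 1.962 20.470 23.659
      vertex 0.383 10.283 23.659
    endloop
  endfacet
  facet normal 0.0000 0.0000 1.0000
    outer loop
      vertex 26.557 16.657 23.659
      vertex 0.383 10.283 23.659
      vertex 6.470 1.962 23.659
    endloop
  endfacet
  facet normal 0.0000 0.0000 1.0000
    outer loop
      vertex 26.557 16.657 23.659
      vertex 6.470 1.962 23.659
      vertex 16.657 0.383 23.659
    endloop
  endfacet
  facet normal 0.0000 0.0000 1.0000
    outer loop
      vertex 26.557 16.657 23.659
      vertex 16.657 0.383 23.659
      vertex 24.978 6.470 23.659
    endloop
  endfacet
  facet normal 0.8071 0.5904 0.0000
    outer loop
      vertex 26.557 16.657 0.000
      vertex 20.470 24.978 0.000
      vertex 20.470 24.978 23.659
    endloop
  endfacet
  facet normal 0.8071 0.5904 0.0000
    outer loop
      vertex 26.557 16.657 0.000
      vertex 20.470 24.978 23.659
      vertex 26.557 16.657 23.659
    endloop
  endfacet
  facet normal 0.1532 0.9882 0.0000
    outer loop
      vertex 20.470 24.978 0.000
      vertex 10.283 26.557 0.000
      vertex 10.283 26.557 23.659
    endloop
  endfacet
  facet normal 0.1532 0.9882 0.0000
    outer loop
      vertex 20.470 24.978 0.000
      vertex 10.283 26.557 23.659
      vertex 20.470 24.978 23.659
    endloop
  endfacet
  facet normal -0.5904 0.8071 0.0000
    outer loop
      vertex 10.283 26.557 0.000
      vertex 1.962 20.470 0.000
      vertex 1.962 20.470 23.659
    endloop
  endfacet
  facet normal -0.5904 0.8071 0.0000
    outer loop
      vertex 10.283 26.557 0.000
      vertex 1.962 20.470 23.659
      vertex 10.283 26.557 23.659
    endloop
  endfacet
  facet normal -0.9882 0.1532 0.0000
    outer loop
      vertex 1.962 20.470 0.000
      vertex 0.383 10.283 0.000
      vertex 0.383 10.283 23.659
    endloop
  endfacet
  facet normal -0.9882 0.1532 0.0000
    outer loop
      vertex 1.962 20.470 0.000
      vertex 0.383 10.283 23.659
      vertex 1.962 20.470 23.659
    endloop
  endfacet
  facet normal -0.8071 -0.5904 0.0000
    outer loop
      vertex 0.383 10.283 0.000
      vertex 6.470 1.962 0.000
      vertex 6.470 1.962 23.659
    endloop
  endfacet
  facet normal -0.8071 -0.5904 0.0000
    outer loop
      vertex 0.383 10.283 0.000
      vertex 6.470 1.962 23.659
      vertex 0.383 10.283 23.659
    endloop
  endfacet
  facet normal -0.1532 -0.9882 0.0000
    outer loop
      vertex 6.470 1.962 0.000
      vertex 16.657 0.383 0.000
      vertex 16.657 0.383 23.659
    endloop
  endfacet
  facet normal -0.1532 -0.9882 0.0000
    outer loop
      vertex 6.470 1.962 0.000
      vertex 16.657 0.383 23.659
      vertex 6.470 1.962 23.659
    endloop
  endfacet
  facet normal 0.5904 -0.8071 0.0000
    outer loop
      vertex 16.657 0.383 0.000
      vertex 24.978 6.470 0.000
      vertex 24.978 6.470 23.659
    endloop
  endfacet
  facet normal 0.5904 -0.8071 0.0000
    outer loop
      vertex 16.657 0.383 0.000
      vertex 24.978 6.470 23.659
      vertex 16.657 0.383 23.659
    endloop
  endfacet
  facet normal 0.9882 -0.1532 0.0000
    outer loop
      vertex 24.978 6.470 0.000
      vertex 26.557 16.657 0.000
      vertex 26.557 16.657 23.659
    endloop
  endfacet
  facet normal 0.9882 -0.1532 0.0000
    outer loop
      vertex 24.978 6.470 0.000
      vertex 26.557 16.657 23.659
      vertex 24.978 6.470 23.659
    endloop
  endfacet
endsolid part

The G0 Z moves step by Δz≈2.957 mm. Every layer's G1 loop is the same polygon, so the solid is a straight extrusion of it from z=0 to z≈23.7. Closing with flat bottom and top caps and triangulating gives 28 facets — a regular 8-sided prism (a cylinder approximated with 8 flat sides), circumscribed radius ≈ 13.5 mm, height ≈ 23.7 mm.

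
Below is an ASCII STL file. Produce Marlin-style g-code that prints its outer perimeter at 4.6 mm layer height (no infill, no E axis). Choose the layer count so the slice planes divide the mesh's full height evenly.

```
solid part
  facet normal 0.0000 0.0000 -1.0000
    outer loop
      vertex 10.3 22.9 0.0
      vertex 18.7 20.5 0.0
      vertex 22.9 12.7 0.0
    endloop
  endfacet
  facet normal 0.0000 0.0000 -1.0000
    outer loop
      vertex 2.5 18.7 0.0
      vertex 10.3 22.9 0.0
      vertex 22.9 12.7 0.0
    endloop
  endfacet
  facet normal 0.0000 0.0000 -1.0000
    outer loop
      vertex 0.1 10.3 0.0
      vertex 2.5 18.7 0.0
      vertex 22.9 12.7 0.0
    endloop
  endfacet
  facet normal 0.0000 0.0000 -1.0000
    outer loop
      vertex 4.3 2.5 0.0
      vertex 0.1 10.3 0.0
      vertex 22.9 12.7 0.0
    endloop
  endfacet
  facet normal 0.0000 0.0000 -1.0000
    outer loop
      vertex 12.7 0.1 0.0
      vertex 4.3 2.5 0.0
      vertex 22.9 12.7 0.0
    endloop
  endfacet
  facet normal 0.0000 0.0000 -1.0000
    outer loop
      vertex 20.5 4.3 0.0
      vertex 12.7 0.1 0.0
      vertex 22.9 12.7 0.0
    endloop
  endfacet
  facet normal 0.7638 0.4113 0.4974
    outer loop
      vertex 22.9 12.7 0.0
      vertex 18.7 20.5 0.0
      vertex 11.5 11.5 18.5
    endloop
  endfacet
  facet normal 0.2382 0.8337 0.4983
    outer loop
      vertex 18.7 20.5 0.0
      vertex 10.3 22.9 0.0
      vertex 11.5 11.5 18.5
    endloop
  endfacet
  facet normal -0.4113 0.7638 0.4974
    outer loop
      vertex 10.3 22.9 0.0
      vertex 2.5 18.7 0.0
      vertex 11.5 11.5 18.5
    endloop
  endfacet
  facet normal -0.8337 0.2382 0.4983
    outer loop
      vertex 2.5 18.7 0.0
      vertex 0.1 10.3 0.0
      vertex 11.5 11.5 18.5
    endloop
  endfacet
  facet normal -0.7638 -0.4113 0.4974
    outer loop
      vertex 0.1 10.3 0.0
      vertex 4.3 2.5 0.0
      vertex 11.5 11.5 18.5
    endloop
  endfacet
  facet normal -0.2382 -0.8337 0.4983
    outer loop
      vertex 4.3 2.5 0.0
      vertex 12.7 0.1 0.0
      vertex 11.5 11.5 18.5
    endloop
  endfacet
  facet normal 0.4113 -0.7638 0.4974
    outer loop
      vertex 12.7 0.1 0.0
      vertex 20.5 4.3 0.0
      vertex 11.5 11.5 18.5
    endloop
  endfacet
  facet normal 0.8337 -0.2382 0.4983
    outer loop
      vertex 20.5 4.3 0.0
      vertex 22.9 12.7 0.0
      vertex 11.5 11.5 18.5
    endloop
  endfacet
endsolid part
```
; perimeter-only toolpath
G21 ; units = mm
G90 ; absolute positioning
G28 ; home
; layer 1
G0 Z4.6
G0 X20.0 Y12.4
G1 X16.9 Y18.2
G1 X10.6 Y20.0
G1 X4.8 Y16.9
G1 X3.0 Y10.6
G1 X6.1 Y4.8
G1 X12.4 Y3.0
G1 X18.2 Y6.1
G1 X20.0 Y12.4
; layer 2
G0 Z9.2
G0 X17.2 Y12.1
G1 X15.1 Y16.0
G1 X10.9 Y17.2
G1 X7.0 Y15.1
G1 X5.8 Y10.9
G1 X7.9 Y7.0
G1 X12.1 Y5.8
G1 X16.0 Y7.9
G1 X17.2 Y12.1
; layer 3
G0 Z13.9
G0 X14.3 Y11.8
G1 X13.3 Y13.8
G1 X11.2 Y14.3
G1 X9.2 Y13.3
G1 X8.7 Y11.2
G1 X9.7 Y9.2
G1 X11.8 Y8.7
G1 X13.8 Y9.7
G1 X14.3 Y11.8
M2 ; end

The solid is a regular 8-sided pyramid, base circumscribed radius ≈ 11.5 mm, apex at z ≈ 18.5 mm. Slicing at Δz = 4.6 mm — 4 equal slices spanning the solid's height, so layer i sits at z = i·h/4 — gives 3 non-empty perimeters. Each is a 8-segment closed polygon; G0 lifts to the layer z and rapids to the start vertex, then G1 traces the edges. The cross-section shrinks linearly with z (the slice at the apex is degenerate and omitted).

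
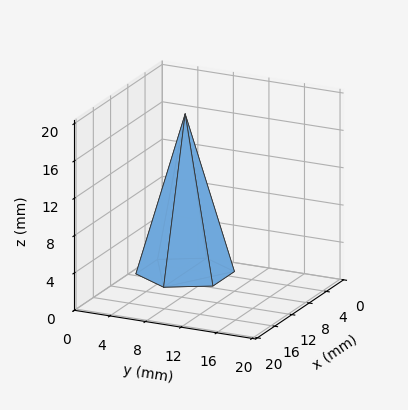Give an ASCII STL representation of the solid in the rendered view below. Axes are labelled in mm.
Reading the render: the shape is a regular 6-sided pyramid, base circumscribed radius ≈ 5 mm, apex at z ≈ 17 mm (dimensions read to the nearest mm from the axis ticks). For the STL, each face is triangulated and given an outward normal.

solid part
  facet normal 0.0000 0.0000 -1.0000
    outer loop
      vertex 2.500 9.330 0.000
      vertex 7.500 9.330 0.000
      vertex 10.000 5.000 0.000
    endloop
  endfacet
  facet normal 0.0000 0.0000 -1.0000
    outer loop
      vertex 0.000 5.000 0.000
      vertex 2.500 9.330 0.000
      vertex 10.000 5.000 0.000
    endloop
  endfacet
  facet normal 0.0000 0.0000 -1.0000
    outer loop
      vertex 2.500 0.670 0.000
      vertex 0.000 5.000 0.000
      vertex 10.000 5.000 0.000
    endloop
  endfacet
  facet normal 0.0000 0.0000 -1.0000
    outer loop
      vertex 7.500 0.670 0.000
      vertex 2.500 0.670 0.000
      vertex 10.000 5.000 0.000
    endloop
  endfacet
  facet normal 0.8392 0.4845 0.2468
    outer loop
      vertex 10.000 5.000 0.000
      vertex 7.500 9.330 0.000
      vertex 5.000 5.000 17.000
    endloop
  endfacet
  facet normal 0.0000 0.9691 0.2468
    outer loop
      vertex 7.500 9.330 0.000
      vertex 2.500 9.330 0.000
      vertex 5.000 5.000 17.000
    endloop
  endfacet
  facet normal -0.8392 0.4845 0.2468
    outer loop
      vertex 2.500 9.330 0.000
      vertex 0.000 5.000 0.000
      vertex 5.000 5.000 17.000
    endloop
  endfacet
  facet normal -0.8392 -0.4845 0.2468
    outer loop
      vertex 0.000 5.000 0.000
      vertex 2.500 0.670 0.000
      vertex 5.000 5.000 17.000
    endloop
  endfacet
  facet normal 0.0000 -0.9691 0.2468
    outer loop
      vertex 2.500 0.670 0.000
      vertex 7.500 0.670 0.000
      vertex 5.000 5.000 17.000
    endloop
  endfacet
  facet normal 0.8392 -0.4845 0.2468
    outer loop
      vertex 7.500 0.670 0.000
      vertex 10.000 5.000 0.000
      vertex 5.000 5.000 17.000
    endloop
  endfacet
endsolid part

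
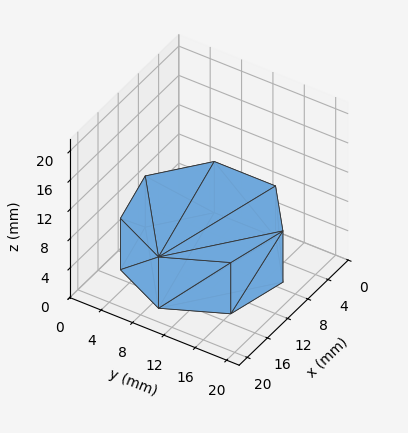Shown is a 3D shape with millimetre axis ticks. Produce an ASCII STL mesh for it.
Reading the render: the shape is a regular 7-sided prism (a cylinder approximated with 7 flat sides), circumscribed radius ≈ 9 mm, height ≈ 7 mm (dimensions read to the nearest mm from the axis ticks). For the STL, each face is triangulated and given an outward normal.

solid part
  facet normal 0.0000 0.0000 -1.0000
    outer loop
      vertex 6.997 17.774 0.000
      vertex 14.611 16.036 0.000
      vertex 18.000 9.000 0.000
    endloop
  endfacet
  facet normal 0.0000 0.0000 -1.0000
    outer loop
      vertex 0.891 12.905 0.000
      vertex 6.997 17.774 0.000
      vertex 18.000 9.000 0.000
    endloop
  endfacet
  facet normal 0.0000 0.0000 -1.0000
    outer loop
      vertex 0.891 5.095 0.000
      vertex 0.891 12.905 0.000
      vertex 18.000 9.000 0.000
    endloop
  endfacet
  facet normal 0.0000 0.0000 -1.0000
    outer loop
      vertex 6.997 0.226 0.000
      vertex 0.891 5.095 0.000
      vertex 18.000 9.000 0.000
    endloop
  endfacet
  facet normal 0.0000 0.0000 -1.0000
    outer loop
      vertex 14.611 1.964 0.000
      vertex 6.997 0.226 0.000
      vertex 18.000 9.000 0.000
    endloop
  endfacet
  facet normal 0.0000 0.0000 1.0000
    outer loop
      vertex 18.000 9.000 7.000
      vertex 14.611 16.036 7.000
      vertex 6.997 17.774 7.000
    endloop
  endfacet
  facet normal 0.0000 0.0000 1.0000
    outer loop
      vertex 18.000 9.000 7.000
      vertex 6.997 17.774 7.000
      vertex 0.891 12.905 7.000
    endloop
  endfacet
  facet normal 0.0000 0.0000 1.0000
    outer loop
      vertex 18.000 9.000 7.000
      vertex 0.891 12.905 7.000
      vertex 0.891 5.095 7.000
    endloop
  endfacet
  facet normal 0.0000 0.0000 1.0000
    outer loop
      vertex 18.000 9.000 7.000
      vertex 0.891 5.095 7.000
      vertex 6.997 0.226 7.000
    endloop
  endfacet
  facet normal 0.0000 0.0000 1.0000
    outer loop
      vertex 18.000 9.000 7.000
      vertex 6.997 0.226 7.000
      vertex 14.611 1.964 7.000
    endloop
  endfacet
  facet normal 0.9009 0.4340 0.0000
    outer loop
      vertex 18.000 9.000 0.000
      vertex 14.611 16.036 0.000
      vertex 14.611 16.036 7.000
    endloop
  endfacet
  facet normal 0.9009 0.4340 0.0000
    outer loop
      vertex 18.000 9.000 0.000
      vertex 14.611 16.036 7.000
      vertex 18.000 9.000 7.000
    endloop
  endfacet
  facet normal 0.2225 0.9749 0.0000
    outer loop
      vertex 14.611 16.036 0.000
      vertex 6.997 17.774 0.000
      vertex 6.997 17.774 7.000
    endloop
  endfacet
  facet normal 0.2225 0.9749 0.0000
    outer loop
      vertex 14.611 16.036 0.000
      vertex 6.997 17.774 7.000
      vertex 14.611 16.036 7.000
    endloop
  endfacet
  facet normal -0.6235 0.7819 0.0000
    outer loop
      vertex 6.997 17.774 0.000
      vertex 0.891 12.905 0.000
      vertex 0.891 12.905 7.000
    endloop
  endfacet
  facet normal -0.6235 0.7819 0.0000
    outer loop
      vertex 6.997 17.774 0.000
      vertex 0.891 12.905 7.000
      vertex 6.997 17.774 7.000
    endloop
  endfacet
  facet normal -1.0000 0.0000 0.0000
    outer loop
      vertex 0.891 12.905 0.000
      vertex 0.891 5.095 0.000
      vertex 0.891 5.095 7.000
    endloop
  endfacet
  facet normal -1.0000 0.0000 0.0000
    outer loop
      vertex 0.891 12.905 0.000
      vertex 0.891 5.095 7.000
      vertex 0.891 12.905 7.000
    endloop
  endfacet
  facet normal -0.6235 -0.7819 0.0000
    outer loop
      vertex 0.891 5.095 0.000
      vertex 6.997 0.226 0.000
      vertex 6.997 0.226 7.000
    endloop
  endfacet
  facet normal -0.6235 -0.7819 0.0000
    outer loop
      vertex 0.891 5.095 0.000
      vertex 6.997 0.226 7.000
      vertex 0.891 5.095 7.000
    endloop
  endfacet
  facet normal 0.2225 -0.9749 0.0000
    outer loop
      vertex 6.997 0.226 0.000
      vertex 14.611 1.964 0.000
      vertex 14.611 1.964 7.000
    endloop
  endfacet
  facet normal 0.2225 -0.9749 0.0000
    outer loop
      vertex 6.997 0.226 0.000
      vertex 14.611 1.964 7.000
      vertex 6.997 0.226 7.000
    endloop
  endfacet
  facet normal 0.9009 -0.4340 0.0000
    outer loop
      vertex 14.611 1.964 0.000
      vertex 18.000 9.000 0.000
      vertex 18.000 9.000 7.000
    endloop
  endfacet
  facet normal 0.9009 -0.4340 0.0000
    outer loop
      vertex 14.611 1.964 0.000
      vertex 18.000 9.000 7.000
      vertex 14.611 1.964 7.000
    endloop
  endfacet
endsolid part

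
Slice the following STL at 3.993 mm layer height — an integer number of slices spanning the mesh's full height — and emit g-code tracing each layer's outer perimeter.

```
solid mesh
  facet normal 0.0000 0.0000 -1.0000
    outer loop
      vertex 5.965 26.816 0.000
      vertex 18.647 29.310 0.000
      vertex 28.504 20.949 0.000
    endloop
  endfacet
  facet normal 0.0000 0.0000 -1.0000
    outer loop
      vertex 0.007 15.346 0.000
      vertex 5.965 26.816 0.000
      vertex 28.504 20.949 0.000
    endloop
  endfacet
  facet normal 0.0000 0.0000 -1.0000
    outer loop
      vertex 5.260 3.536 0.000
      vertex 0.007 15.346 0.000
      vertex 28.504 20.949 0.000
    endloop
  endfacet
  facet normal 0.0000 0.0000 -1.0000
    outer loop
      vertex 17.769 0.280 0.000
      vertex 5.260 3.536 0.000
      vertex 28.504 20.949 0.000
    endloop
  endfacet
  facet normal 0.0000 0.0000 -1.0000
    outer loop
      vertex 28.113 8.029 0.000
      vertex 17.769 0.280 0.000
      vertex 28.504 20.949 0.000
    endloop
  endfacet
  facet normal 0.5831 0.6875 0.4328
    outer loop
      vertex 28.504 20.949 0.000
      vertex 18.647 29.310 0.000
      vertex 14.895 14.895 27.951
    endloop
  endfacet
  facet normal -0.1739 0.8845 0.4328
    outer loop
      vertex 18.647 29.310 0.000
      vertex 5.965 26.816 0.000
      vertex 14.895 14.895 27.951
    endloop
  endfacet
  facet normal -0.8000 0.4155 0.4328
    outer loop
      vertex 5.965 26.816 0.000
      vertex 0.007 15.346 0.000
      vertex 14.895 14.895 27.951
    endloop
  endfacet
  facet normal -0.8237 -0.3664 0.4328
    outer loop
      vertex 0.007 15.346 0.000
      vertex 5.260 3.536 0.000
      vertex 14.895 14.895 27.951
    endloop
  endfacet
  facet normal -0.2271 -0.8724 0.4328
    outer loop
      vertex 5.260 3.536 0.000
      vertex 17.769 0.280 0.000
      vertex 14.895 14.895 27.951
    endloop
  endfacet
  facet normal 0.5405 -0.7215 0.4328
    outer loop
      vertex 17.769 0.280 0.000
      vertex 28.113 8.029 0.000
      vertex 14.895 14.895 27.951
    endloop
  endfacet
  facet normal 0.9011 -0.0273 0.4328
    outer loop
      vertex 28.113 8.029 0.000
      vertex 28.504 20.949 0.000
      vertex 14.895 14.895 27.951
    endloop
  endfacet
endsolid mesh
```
; perimeter-only toolpath
G21 ; units = mm
G90 ; absolute positioning
G28 ; home
; layer 1
G0 Z3.993
G0 X26.560 Y20.084
G1 X18.111 Y27.251
G1 X7.241 Y25.113
G1 X2.134 Y15.282
G1 X6.636 Y5.159
G1 X17.358 Y2.368
G1 X26.225 Y9.010
G1 X26.560 Y20.084
; layer 2
G0 Z7.986
G0 X24.616 Y19.219
G1 X17.575 Y25.191
G1 X8.516 Y23.410
G1 X4.261 Y15.217
G1 X8.013 Y6.781
G1 X16.948 Y4.456
G1 X24.336 Y9.991
G1 X24.616 Y19.219
; layer 3
G0 Z11.979
G0 X22.672 Y18.354
G1 X17.039 Y23.132
G1 X9.792 Y21.707
G1 X6.388 Y15.153
G1 X9.389 Y8.404
G1 X16.537 Y6.544
G1 X22.448 Y10.972
G1 X22.672 Y18.354
; layer 4
G0 Z15.972
G0 X20.727 Y17.490
G1 X16.503 Y21.073
G1 X11.068 Y20.004
G1 X8.514 Y15.088
G1 X10.766 Y10.027
G1 X16.127 Y8.631
G1 X20.560 Y11.952
G1 X20.727 Y17.490
; layer 5
G0 Z19.965
G0 X18.783 Y16.625
G1 X15.967 Y19.014
G1 X12.344 Y18.301
G1 X10.641 Y15.024
G1 X12.142 Y11.650
G1 X15.716 Y10.719
G1 X18.672 Y12.933
G1 X18.783 Y16.625
; layer 6
G0 Z23.958
G0 X16.839 Y15.760
G1 X15.431 Y16.954
G1 X13.619 Y16.598
G1 X12.768 Y14.959
G1 X13.519 Y13.272
G1 X15.306 Y12.807
G1 X16.783 Y13.914
G1 X16.839 Y15.760
M2 ; end

The solid is a regular 7-sided pyramid, base circumscribed radius ≈ 14.9 mm, apex at z ≈ 28 mm. Slicing at Δz = 3.993 mm — 7 equal slices spanning the solid's height, so layer i sits at z = i·h/7 — gives 6 non-empty perimeters. Each is a 7-segment closed polygon; G0 lifts to the layer z and rapids to the start vertex, then G1 traces the edges. The cross-section shrinks linearly with z (the slice at the apex is degenerate and omitted).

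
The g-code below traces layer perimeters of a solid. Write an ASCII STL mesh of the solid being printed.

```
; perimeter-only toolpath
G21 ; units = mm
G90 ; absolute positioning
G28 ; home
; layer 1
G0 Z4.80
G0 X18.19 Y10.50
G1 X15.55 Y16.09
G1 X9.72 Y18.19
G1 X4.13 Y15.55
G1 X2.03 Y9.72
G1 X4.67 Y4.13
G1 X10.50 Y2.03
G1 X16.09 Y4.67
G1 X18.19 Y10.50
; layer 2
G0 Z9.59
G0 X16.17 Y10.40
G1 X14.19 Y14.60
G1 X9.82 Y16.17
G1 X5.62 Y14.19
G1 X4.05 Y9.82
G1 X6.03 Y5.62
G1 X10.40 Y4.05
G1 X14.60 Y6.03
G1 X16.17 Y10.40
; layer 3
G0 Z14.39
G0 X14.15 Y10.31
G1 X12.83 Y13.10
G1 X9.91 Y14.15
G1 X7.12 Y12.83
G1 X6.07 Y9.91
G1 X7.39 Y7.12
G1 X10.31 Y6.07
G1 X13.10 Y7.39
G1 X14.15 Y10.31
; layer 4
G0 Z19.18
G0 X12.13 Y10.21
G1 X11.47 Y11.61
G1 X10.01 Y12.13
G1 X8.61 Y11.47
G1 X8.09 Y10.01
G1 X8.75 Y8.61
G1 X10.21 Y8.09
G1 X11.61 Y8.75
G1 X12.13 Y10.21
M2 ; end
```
solid part
  facet normal 0.0000 0.0000 -1.0000
    outer loop
      vertex 9.62 20.21 0.00
      vertex 16.91 17.59 0.00
      vertex 20.21 10.60 0.00
    endloop
  endfacet
  facet normal 0.0000 0.0000 -1.0000
    outer loop
      vertex 2.63 16.91 0.00
      vertex 9.62 20.21 0.00
      vertex 20.21 10.60 0.00
    endloop
  endfacet
  facet normal 0.0000 0.0000 -1.0000
    outer loop
      vertex 0.01 9.62 0.00
      vertex 2.63 16.91 0.00
      vertex 20.21 10.60 0.00
    endloop
  endfacet
  facet normal 0.0000 0.0000 -1.0000
    outer loop
      vertex 3.31 2.63 0.00
      vertex 0.01 9.62 0.00
      vertex 20.21 10.60 0.00
    endloop
  endfacet
  facet normal 0.0000 0.0000 -1.0000
    outer loop
      vertex 10.60 0.01 0.00
      vertex 3.31 2.63 0.00
      vertex 20.21 10.60 0.00
    endloop
  endfacet
  facet normal 0.0000 0.0000 -1.0000
    outer loop
      vertex 17.59 3.31 0.00
      vertex 10.60 0.01 0.00
      vertex 20.21 10.60 0.00
    endloop
  endfacet
  facet normal 0.8426 0.3978 0.3630
    outer loop
      vertex 20.21 10.60 0.00
      vertex 16.91 17.59 0.00
      vertex 10.11 10.11 23.98
    endloop
  endfacet
  facet normal 0.3152 0.8769 0.3629
    outer loop
      vertex 16.91 17.59 0.00
      vertex 9.62 20.21 0.00
      vertex 10.11 10.11 23.98
    endloop
  endfacet
  facet normal -0.3978 0.8426 0.3630
    outer loop
      vertex 9.62 20.21 0.00
      vertex 2.63 16.91 0.00
      vertex 10.11 10.11 23.98
    endloop
  endfacet
  facet normal -0.8769 0.3152 0.3629
    outer loop
      vertex 2.63 16.91 0.00
      vertex 0.01 9.62 0.00
      vertex 10.11 10.11 23.98
    endloop
  endfacet
  facet normal -0.8426 -0.3978 0.3630
    outer loop
      vertex 0.01 9.62 0.00
      vertex 3.31 2.63 0.00
      vertex 10.11 10.11 23.98
    endloop
  endfacet
  facet normal -0.3152 -0.8769 0.3629
    outer loop
      vertex 3.31 2.63 0.00
      vertex 10.60 0.01 0.00
      vertex 10.11 10.11 23.98
    endloop
  endfacet
  facet normal 0.3978 -0.8426 0.3630
    outer loop
      vertex 10.60 0.01 0.00
      vertex 17.59 3.31 0.00
      vertex 10.11 10.11 23.98
    endloop
  endfacet
  facet normal 0.8769 -0.3152 0.3629
    outer loop
      vertex 17.59 3.31 0.00
      vertex 20.21 10.60 0.00
      vertex 10.11 10.11 23.98
    endloop
  endfacet
endsolid part

The G0 Z moves step by Δz≈4.80 mm. The G1 loops shrink linearly with z, so the solid tapers from its base footprint up to z≈24. Closing with a flat bottom cap and the tapered top and triangulating gives 14 facets — a regular 8-sided pyramid, base circumscribed radius ≈ 10.1 mm, apex at z ≈ 24 mm.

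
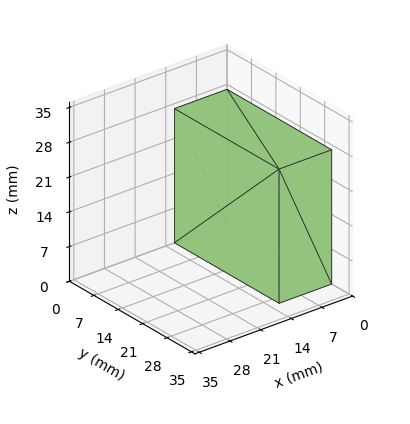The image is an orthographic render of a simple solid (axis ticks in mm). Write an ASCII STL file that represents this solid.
Reading the render: the shape is a rectangular box, roughly 12 × 30 mm footprint and 27 mm tall (dimensions read to the nearest mm from the axis ticks). For the STL, each face is triangulated and given an outward normal.

solid part
  facet normal 0.0000 0.0000 -1.0000
    outer loop
      vertex 12.000 30.000 0.000
      vertex 12.000 0.000 0.000
      vertex 0.000 0.000 0.000
    endloop
  endfacet
  facet normal 0.0000 0.0000 -1.0000
    outer loop
      vertex 0.000 30.000 0.000
      vertex 12.000 30.000 0.000
      vertex 0.000 0.000 0.000
    endloop
  endfacet
  facet normal 0.0000 0.0000 1.0000
    outer loop
      vertex 0.000 0.000 27.000
      vertex 12.000 0.000 27.000
      vertex 12.000 30.000 27.000
    endloop
  endfacet
  facet normal 0.0000 0.0000 1.0000
    outer loop
      vertex 0.000 0.000 27.000
      vertex 12.000 30.000 27.000
      vertex 0.000 30.000 27.000
    endloop
  endfacet
  facet normal 0.0000 -1.0000 0.0000
    outer loop
      vertex 0.000 0.000 0.000
      vertex 12.000 0.000 0.000
      vertex 12.000 0.000 27.000
    endloop
  endfacet
  facet normal 0.0000 -1.0000 0.0000
    outer loop
      vertex 0.000 0.000 0.000
      vertex 12.000 0.000 27.000
      vertex 0.000 0.000 27.000
    endloop
  endfacet
  facet normal 0.0000 1.0000 0.0000
    outer loop
      vertex 12.000 30.000 27.000
      vertex 12.000 30.000 0.000
      vertex 0.000 30.000 0.000
    endloop
  endfacet
  facet normal 0.0000 1.0000 0.0000
    outer loop
      vertex 0.000 30.000 27.000
      vertex 12.000 30.000 27.000
      vertex 0.000 30.000 0.000
    endloop
  endfacet
  facet normal -1.0000 0.0000 0.0000
    outer loop
      vertex 0.000 30.000 27.000
      vertex 0.000 30.000 0.000
      vertex 0.000 0.000 0.000
    endloop
  endfacet
  facet normal -1.0000 0.0000 0.0000
    outer loop
      vertex 0.000 0.000 27.000
      vertex 0.000 30.000 27.000
      vertex 0.000 0.000 0.000
    endloop
  endfacet
  facet normal 1.0000 0.0000 0.0000
    outer loop
      vertex 12.000 0.000 0.000
      vertex 12.000 30.000 0.000
      vertex 12.000 30.000 27.000
    endloop
  endfacet
  facet normal 1.0000 0.0000 0.0000
    outer loop
      vertex 12.000 0.000 0.000
      vertex 12.000 30.000 27.000
      vertex 12.000 0.000 27.000
    endloop
  endfacet
endsolid part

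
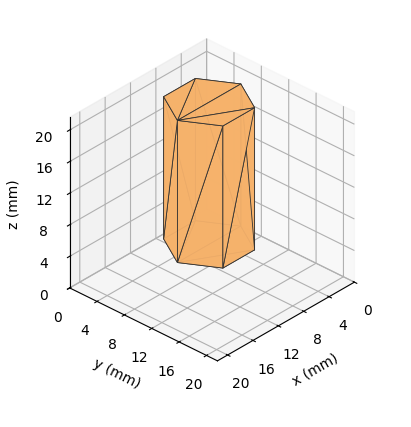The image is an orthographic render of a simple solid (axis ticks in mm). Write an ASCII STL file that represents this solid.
Reading the render: the shape is a regular 6-sided prism (a cylinder approximated with 6 flat sides), circumscribed radius ≈ 5 mm, height ≈ 18 mm (dimensions read to the nearest mm from the axis ticks). For the STL, each face is triangulated and given an outward normal.

solid part
  facet normal 0.0000 0.0000 -1.0000
    outer loop
      vertex 2.500 9.330 0.000
      vertex 7.500 9.330 0.000
      vertex 10.000 5.000 0.000
    endloop
  endfacet
  facet normal 0.0000 0.0000 -1.0000
    outer loop
      vertex 0.000 5.000 0.000
      vertex 2.500 9.330 0.000
      vertex 10.000 5.000 0.000
    endloop
  endfacet
  facet normal 0.0000 0.0000 -1.0000
    outer loop
      vertex 2.500 0.670 0.000
      vertex 0.000 5.000 0.000
      vertex 10.000 5.000 0.000
    endloop
  endfacet
  facet normal 0.0000 0.0000 -1.0000
    outer loop
      vertex 7.500 0.670 0.000
      vertex 2.500 0.670 0.000
      vertex 10.000 5.000 0.000
    endloop
  endfacet
  facet normal 0.0000 0.0000 1.0000
    outer loop
      vertex 10.000 5.000 18.000
      vertex 7.500 9.330 18.000
      vertex 2.500 9.330 18.000
    endloop
  endfacet
  facet normal 0.0000 0.0000 1.0000
    outer loop
      vertex 10.000 5.000 18.000
      vertex 2.500 9.330 18.000
      vertex 0.000 5.000 18.000
    endloop
  endfacet
  facet normal 0.0000 0.0000 1.0000
    outer loop
      vertex 10.000 5.000 18.000
      vertex 0.000 5.000 18.000
      vertex 2.500 0.670 18.000
    endloop
  endfacet
  facet normal 0.0000 0.0000 1.0000
    outer loop
      vertex 10.000 5.000 18.000
      vertex 2.500 0.670 18.000
      vertex 7.500 0.670 18.000
    endloop
  endfacet
  facet normal 0.8660 0.5000 0.0000
    outer loop
      vertex 10.000 5.000 0.000
      vertex 7.500 9.330 0.000
      vertex 7.500 9.330 18.000
    endloop
  endfacet
  facet normal 0.8660 0.5000 0.0000
    outer loop
      vertex 10.000 5.000 0.000
      vertex 7.500 9.330 18.000
      vertex 10.000 5.000 18.000
    endloop
  endfacet
  facet normal 0.0000 1.0000 0.0000
    outer loop
      vertex 7.500 9.330 0.000
      vertex 2.500 9.330 0.000
      vertex 2.500 9.330 18.000
    endloop
  endfacet
  facet normal 0.0000 1.0000 0.0000
    outer loop
      vertex 7.500 9.330 0.000
      vertex 2.500 9.330 18.000
      vertex 7.500 9.330 18.000
    endloop
  endfacet
  facet normal -0.8660 0.5000 0.0000
    outer loop
      vertex 2.500 9.330 0.000
      vertex 0.000 5.000 0.000
      vertex 0.000 5.000 18.000
    endloop
  endfacet
  facet normal -0.8660 0.5000 0.0000
    outer loop
      vertex 2.500 9.330 0.000
      vertex 0.000 5.000 18.000
      vertex 2.500 9.330 18.000
    endloop
  endfacet
  facet normal -0.8660 -0.5000 0.0000
    outer loop
      vertex 0.000 5.000 0.000
      vertex 2.500 0.670 0.000
      vertex 2.500 0.670 18.000
    endloop
  endfacet
  facet normal -0.8660 -0.5000 0.0000
    outer loop
      vertex 0.000 5.000 0.000
      vertex 2.500 0.670 18.000
      vertex 0.000 5.000 18.000
    endloop
  endfacet
  facet normal 0.0000 -1.0000 0.0000
    outer loop
      vertex 2.500 0.670 0.000
      vertex 7.500 0.670 0.000
      vertex 7.500 0.670 18.000
    endloop
  endfacet
  facet normal 0.0000 -1.0000 0.0000
    outer loop
      vertex 2.500 0.670 0.000
      vertex 7.500 0.670 18.000
      vertex 2.500 0.670 18.000
    endloop
  endfacet
  facet normal 0.8660 -0.5000 0.0000
    outer loop
      vertex 7.500 0.670 0.000
      vertex 10.000 5.000 0.000
      vertex 10.000 5.000 18.000
    endloop
  endfacet
  facet normal 0.8660 -0.5000 0.0000
    outer loop
      vertex 7.500 0.670 0.000
      vertex 10.000 5.000 18.000
      vertex 7.500 0.670 18.000
    endloop
  endfacet
endsolid part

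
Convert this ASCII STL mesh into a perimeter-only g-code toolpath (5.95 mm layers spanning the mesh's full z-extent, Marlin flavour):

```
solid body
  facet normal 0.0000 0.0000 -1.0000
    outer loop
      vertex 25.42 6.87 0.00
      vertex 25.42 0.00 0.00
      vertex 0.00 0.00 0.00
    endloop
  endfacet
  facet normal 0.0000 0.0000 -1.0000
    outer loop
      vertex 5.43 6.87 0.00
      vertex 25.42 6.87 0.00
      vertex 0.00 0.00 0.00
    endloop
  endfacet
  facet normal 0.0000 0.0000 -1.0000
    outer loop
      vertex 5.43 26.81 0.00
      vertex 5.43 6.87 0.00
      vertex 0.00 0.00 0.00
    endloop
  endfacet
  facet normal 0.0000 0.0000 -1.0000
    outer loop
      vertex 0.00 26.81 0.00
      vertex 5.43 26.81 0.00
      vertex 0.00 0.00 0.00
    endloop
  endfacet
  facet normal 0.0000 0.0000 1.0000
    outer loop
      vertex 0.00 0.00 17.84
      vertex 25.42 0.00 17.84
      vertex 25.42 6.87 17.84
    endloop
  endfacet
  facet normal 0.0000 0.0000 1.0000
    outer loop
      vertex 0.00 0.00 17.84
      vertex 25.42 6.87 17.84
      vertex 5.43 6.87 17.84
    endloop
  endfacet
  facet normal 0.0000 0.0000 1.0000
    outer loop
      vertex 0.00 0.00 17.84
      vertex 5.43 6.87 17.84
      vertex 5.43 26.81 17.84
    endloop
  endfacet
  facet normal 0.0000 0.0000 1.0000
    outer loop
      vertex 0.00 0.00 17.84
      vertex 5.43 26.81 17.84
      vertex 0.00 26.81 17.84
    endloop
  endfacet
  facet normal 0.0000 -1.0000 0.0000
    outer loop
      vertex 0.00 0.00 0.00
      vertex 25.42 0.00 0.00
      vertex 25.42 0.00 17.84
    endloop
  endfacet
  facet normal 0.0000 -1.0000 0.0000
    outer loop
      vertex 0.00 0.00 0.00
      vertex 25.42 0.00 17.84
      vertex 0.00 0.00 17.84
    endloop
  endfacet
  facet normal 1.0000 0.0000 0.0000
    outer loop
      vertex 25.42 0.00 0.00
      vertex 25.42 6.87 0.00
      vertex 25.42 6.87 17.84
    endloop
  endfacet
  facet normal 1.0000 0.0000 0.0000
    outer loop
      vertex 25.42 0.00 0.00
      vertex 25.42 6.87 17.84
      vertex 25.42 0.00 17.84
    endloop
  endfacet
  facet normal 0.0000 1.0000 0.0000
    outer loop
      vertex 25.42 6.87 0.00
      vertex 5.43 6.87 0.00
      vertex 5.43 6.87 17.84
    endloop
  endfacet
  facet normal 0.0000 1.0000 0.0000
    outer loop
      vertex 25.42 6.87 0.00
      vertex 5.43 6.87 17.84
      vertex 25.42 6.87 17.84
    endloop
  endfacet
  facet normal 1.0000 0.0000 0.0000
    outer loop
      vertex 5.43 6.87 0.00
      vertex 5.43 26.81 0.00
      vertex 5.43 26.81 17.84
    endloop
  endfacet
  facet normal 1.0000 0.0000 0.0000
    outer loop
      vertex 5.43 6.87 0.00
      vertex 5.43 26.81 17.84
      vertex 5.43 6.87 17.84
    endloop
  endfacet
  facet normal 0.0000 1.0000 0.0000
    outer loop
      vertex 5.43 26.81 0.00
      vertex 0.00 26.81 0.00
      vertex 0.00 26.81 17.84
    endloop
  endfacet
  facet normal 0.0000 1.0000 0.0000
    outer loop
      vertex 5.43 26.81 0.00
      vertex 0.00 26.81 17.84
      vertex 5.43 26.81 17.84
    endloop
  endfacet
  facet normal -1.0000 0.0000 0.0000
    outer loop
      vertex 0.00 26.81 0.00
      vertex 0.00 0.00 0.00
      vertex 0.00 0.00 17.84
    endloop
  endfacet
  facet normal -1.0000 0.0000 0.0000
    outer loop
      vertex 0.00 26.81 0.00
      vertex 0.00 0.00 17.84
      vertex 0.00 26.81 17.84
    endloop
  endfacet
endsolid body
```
; perimeter-only toolpath
G21 ; units = mm
G90 ; absolute positioning
G28 ; home
; layer 1
G0 Z5.95
G0 X0.00 Y0.00
G1 X25.42 Y0.00
G1 X25.42 Y6.87
G1 X5.43 Y6.87
G1 X5.43 Y26.81
G1 X0.00 Y26.81
G1 X0.00 Y0.00
; layer 2
G0 Z11.89
G0 X0.00 Y0.00
G1 X25.42 Y0.00
G1 X25.42 Y6.87
G1 X5.43 Y6.87
G1 X5.43 Y26.81
G1 X0.00 Y26.81
G1 X0.00 Y0.00
; layer 3
G0 Z17.84
G0 X0.00 Y0.00
G1 X25.42 Y0.00
G1 X25.42 Y6.87
G1 X5.43 Y6.87
G1 X5.43 Y26.81
G1 X0.00 Y26.81
G1 X0.00 Y0.00
M2 ; end

The solid is an L-shaped prism: outer 25.4 × 26.8 mm, arm thicknesses ≈ 6.87 mm (horizontal) and 5.43 mm (vertical), extruded 17.8 mm in z. Slicing at Δz = 5.95 mm — 3 equal slices spanning the solid's height, so layer i sits at z = i·h/3 — gives 3 non-empty perimeters. Each is a 6-segment closed polygon; G0 lifts to the layer z and rapids to the start vertex, then G1 traces the edges.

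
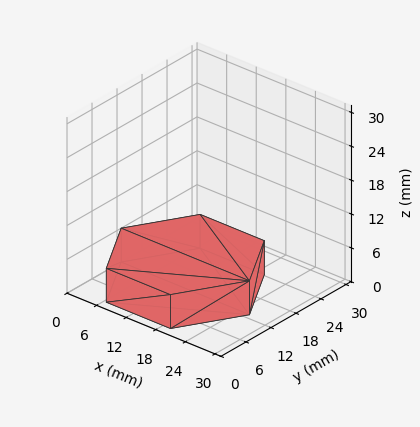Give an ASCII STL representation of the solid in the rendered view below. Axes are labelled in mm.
Reading the render: the shape is a regular 6-sided prism (a cylinder approximated with 6 flat sides), circumscribed radius ≈ 13 mm, height ≈ 6 mm (dimensions read to the nearest mm from the axis ticks). For the STL, each face is triangulated and given an outward normal.

solid part
  facet normal 0.0000 0.0000 -1.0000
    outer loop
      vertex 6.500 24.258 0.000
      vertex 19.500 24.258 0.000
      vertex 26.000 13.000 0.000
    endloop
  endfacet
  facet normal 0.0000 0.0000 -1.0000
    outer loop
      vertex 0.000 13.000 0.000
      vertex 6.500 24.258 0.000
      vertex 26.000 13.000 0.000
    endloop
  endfacet
  facet normal 0.0000 0.0000 -1.0000
    outer loop
      vertex 6.500 1.742 0.000
      vertex 0.000 13.000 0.000
      vertex 26.000 13.000 0.000
    endloop
  endfacet
  facet normal 0.0000 0.0000 -1.0000
    outer loop
      vertex 19.500 1.742 0.000
      vertex 6.500 1.742 0.000
      vertex 26.000 13.000 0.000
    endloop
  endfacet
  facet normal 0.0000 0.0000 1.0000
    outer loop
      vertex 26.000 13.000 6.000
      vertex 19.500 24.258 6.000
      vertex 6.500 24.258 6.000
    endloop
  endfacet
  facet normal 0.0000 0.0000 1.0000
    outer loop
      vertex 26.000 13.000 6.000
      vertex 6.500 24.258 6.000
      vertex 0.000 13.000 6.000
    endloop
  endfacet
  facet normal 0.0000 0.0000 1.0000
    outer loop
      vertex 26.000 13.000 6.000
      vertex 0.000 13.000 6.000
      vertex 6.500 1.742 6.000
    endloop
  endfacet
  facet normal 0.0000 0.0000 1.0000
    outer loop
      vertex 26.000 13.000 6.000
      vertex 6.500 1.742 6.000
      vertex 19.500 1.742 6.000
    endloop
  endfacet
  facet normal 0.8660 0.5000 0.0000
    outer loop
      vertex 26.000 13.000 0.000
      vertex 19.500 24.258 0.000
      vertex 19.500 24.258 6.000
    endloop
  endfacet
  facet normal 0.8660 0.5000 0.0000
    outer loop
      vertex 26.000 13.000 0.000
      vertex 19.500 24.258 6.000
      vertex 26.000 13.000 6.000
    endloop
  endfacet
  facet normal 0.0000 1.0000 0.0000
    outer loop
      vertex 19.500 24.258 0.000
      vertex 6.500 24.258 0.000
      vertex 6.500 24.258 6.000
    endloop
  endfacet
  facet normal 0.0000 1.0000 0.0000
    outer loop
      vertex 19.500 24.258 0.000
      vertex 6.500 24.258 6.000
      vertex 19.500 24.258 6.000
    endloop
  endfacet
  facet normal -0.8660 0.5000 0.0000
    outer loop
      vertex 6.500 24.258 0.000
      vertex 0.000 13.000 0.000
      vertex 0.000 13.000 6.000
    endloop
  endfacet
  facet normal -0.8660 0.5000 0.0000
    outer loop
      vertex 6.500 24.258 0.000
      vertex 0.000 13.000 6.000
      vertex 6.500 24.258 6.000
    endloop
  endfacet
  facet normal -0.8660 -0.5000 0.0000
    outer loop
      vertex 0.000 13.000 0.000
      vertex 6.500 1.742 0.000
      vertex 6.500 1.742 6.000
    endloop
  endfacet
  facet normal -0.8660 -0.5000 0.0000
    outer loop
      vertex 0.000 13.000 0.000
      vertex 6.500 1.742 6.000
      vertex 0.000 13.000 6.000
    endloop
  endfacet
  facet normal 0.0000 -1.0000 0.0000
    outer loop
      vertex 6.500 1.742 0.000
      vertex 19.500 1.742 0.000
      vertex 19.500 1.742 6.000
    endloop
  endfacet
  facet normal 0.0000 -1.0000 0.0000
    outer loop
      vertex 6.500 1.742 0.000
      vertex 19.500 1.742 6.000
      vertex 6.500 1.742 6.000
    endloop
  endfacet
  facet normal 0.8660 -0.5000 0.0000
    outer loop
      vertex 19.500 1.742 0.000
      vertex 26.000 13.000 0.000
      vertex 26.000 13.000 6.000
    endloop
  endfacet
  facet normal 0.8660 -0.5000 0.0000
    outer loop
      vertex 19.500 1.742 0.000
      vertex 26.000 13.000 6.000
      vertex 19.500 1.742 6.000
    endloop
  endfacet
endsolid part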